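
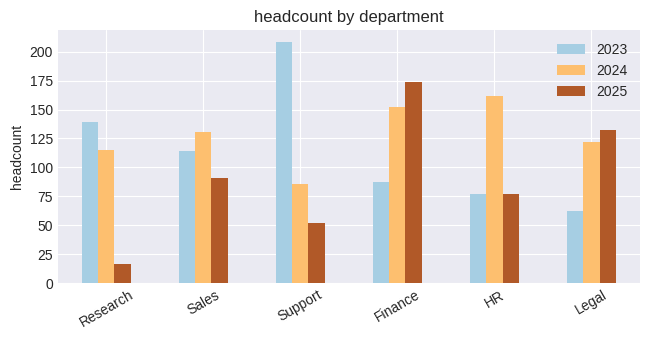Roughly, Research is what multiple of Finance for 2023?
≈ 1.75×

Research ≈ 140, Finance ≈ 80; 140/80 ≈ 1.75.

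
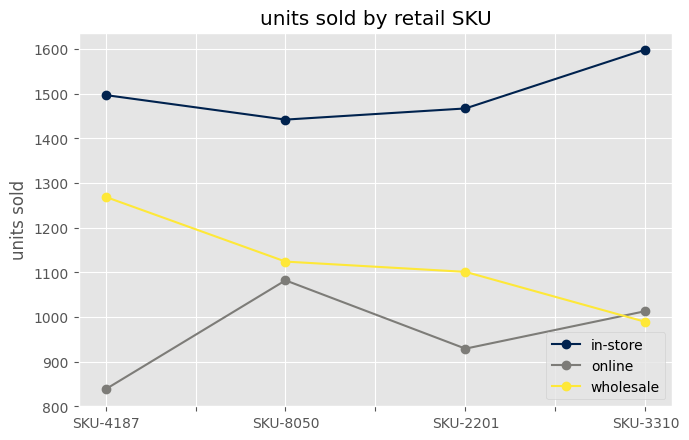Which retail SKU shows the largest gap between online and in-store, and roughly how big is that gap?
SKU-4187, ≈ 700

SKU-4187: online ≈ 800, in-store ≈ 1500 → gap ≈ 700. Next-largest (SKU-3310) is only ≈ 600.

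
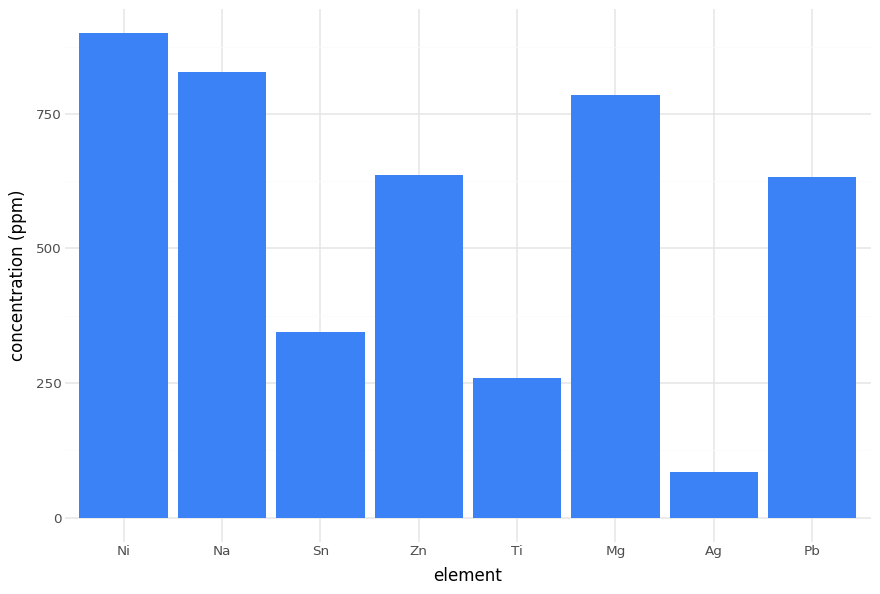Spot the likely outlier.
Ag

Ag ≈ 100; the rest sit between ≈ 300 and ≈ 900.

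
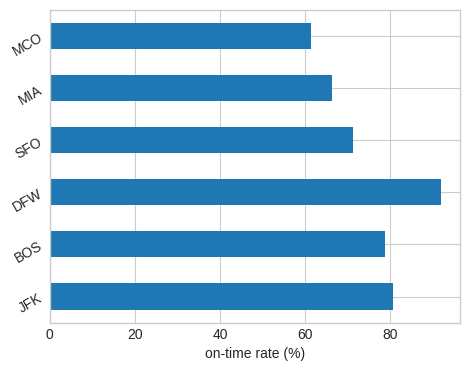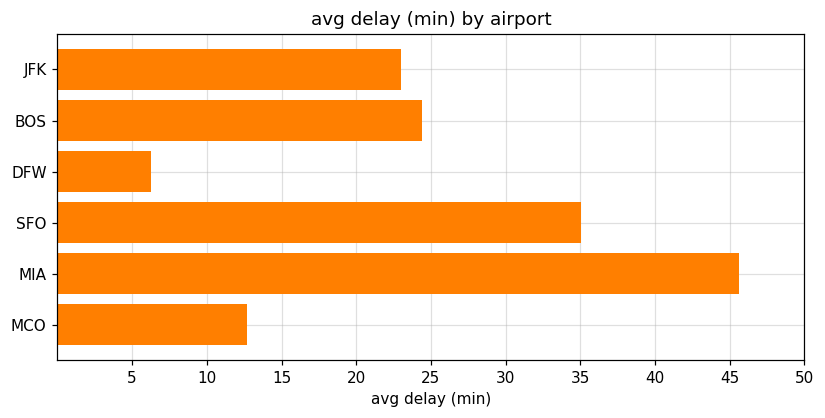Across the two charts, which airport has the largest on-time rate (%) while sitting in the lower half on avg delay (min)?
Chart 2 median avg delay (min) ≈ 25; below-median airports: JFK, DFW, MCO. Among those, DFW has the highest on-time rate (%) (≈ 90).

DFW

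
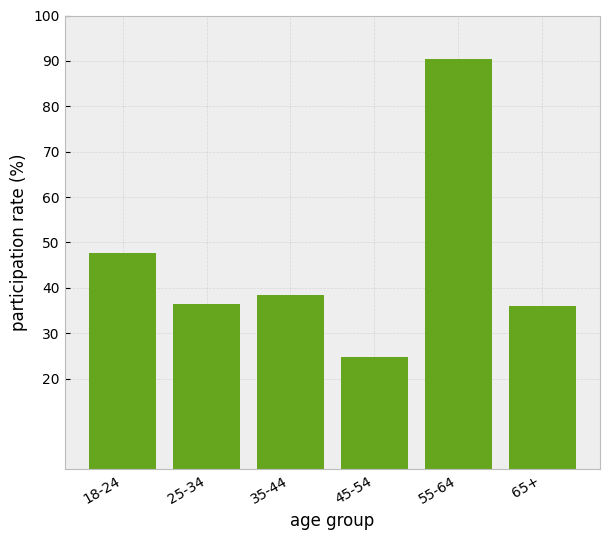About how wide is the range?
≈ 70

Max 55-64 ≈ 90, min 45-54 ≈ 20; range ≈ 70.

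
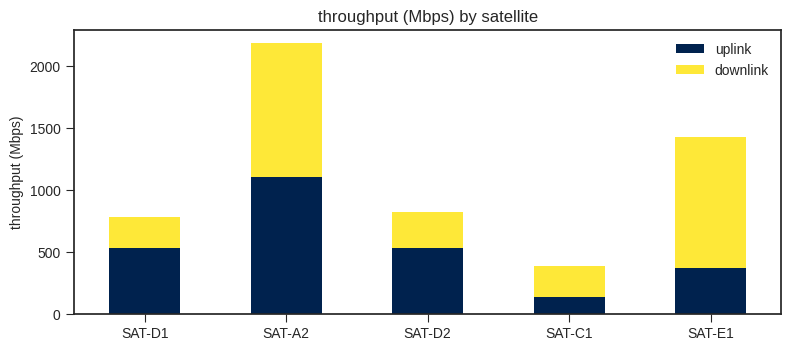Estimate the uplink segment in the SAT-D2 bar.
uplink top ≈ 600, bottom ≈ 0; segment ≈ 600.

≈ 600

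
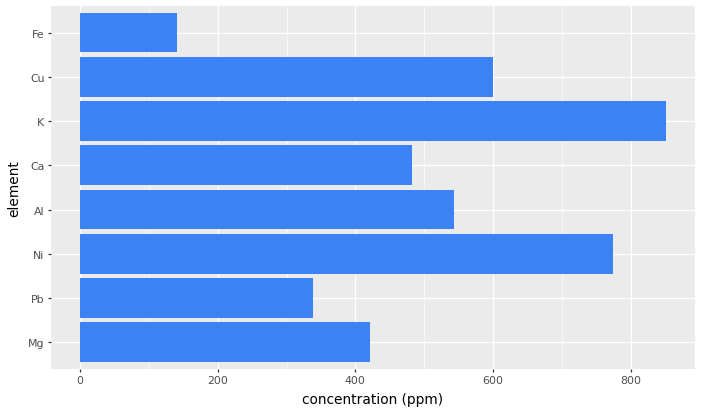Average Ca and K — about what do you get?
(500 + 900) / 2 ≈ 700.

≈ 700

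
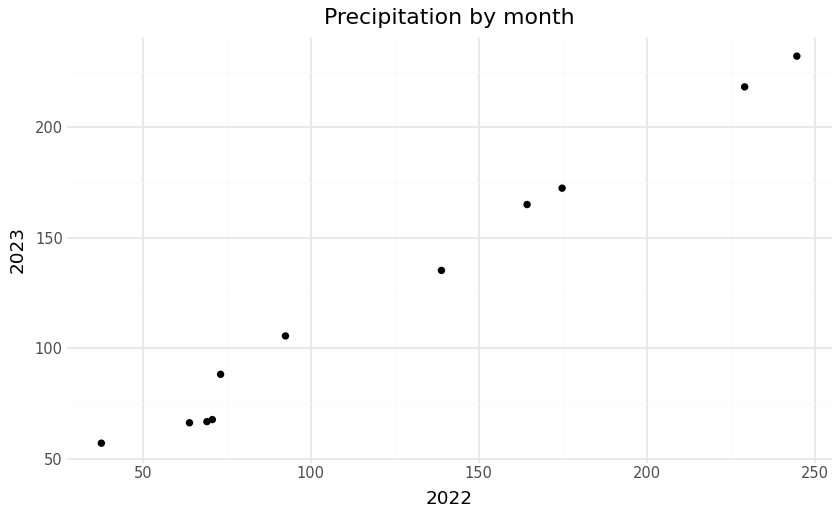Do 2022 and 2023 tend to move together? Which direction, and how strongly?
positive, strong

Points are positively correlated; strong (|r| ≈ 1.0).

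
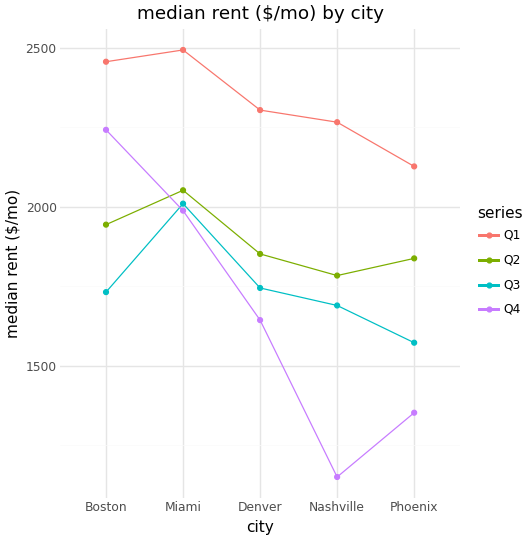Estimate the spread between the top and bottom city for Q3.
≈ 400

Max Miami ≈ 2000, min Phoenix ≈ 1600; range ≈ 400.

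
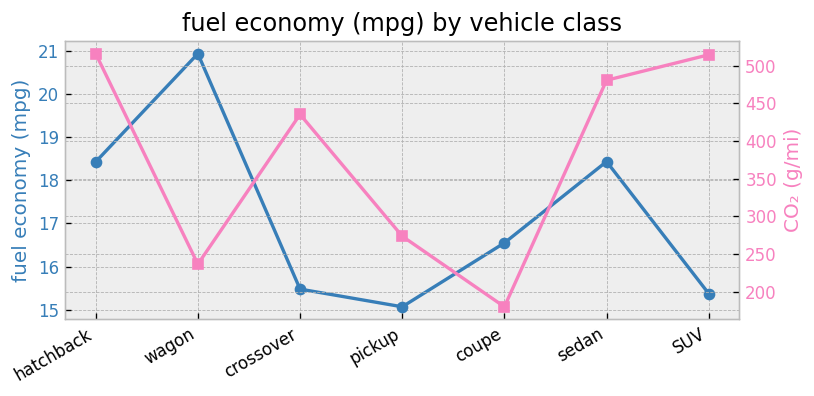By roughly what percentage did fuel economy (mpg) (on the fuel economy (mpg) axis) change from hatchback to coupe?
hatchback ≈ 18.5, coupe ≈ 16.5; (16.5 − 18.5) / 18.5 ≈ -10.8%.

≈ -10.8%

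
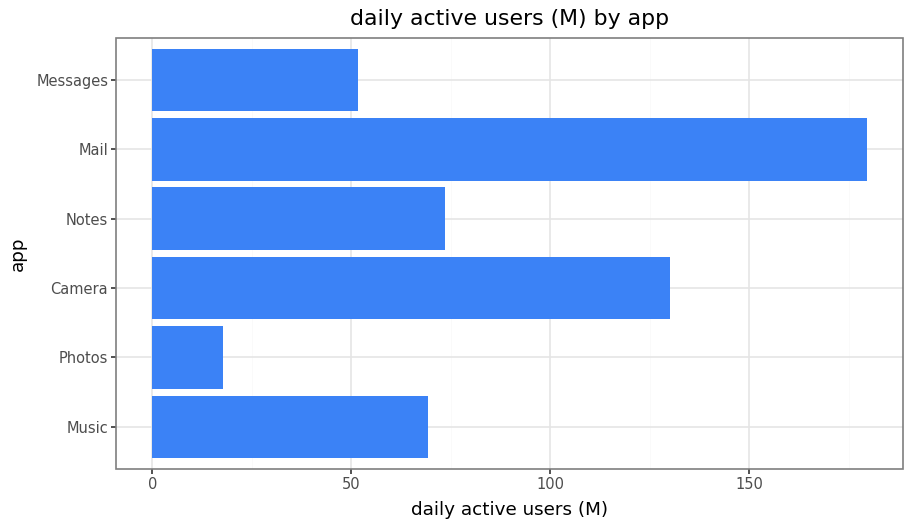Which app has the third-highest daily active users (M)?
Top 4: Mail ≈ 180, Camera ≈ 140, Notes ≈ 80, Music ≈ 60.

Notes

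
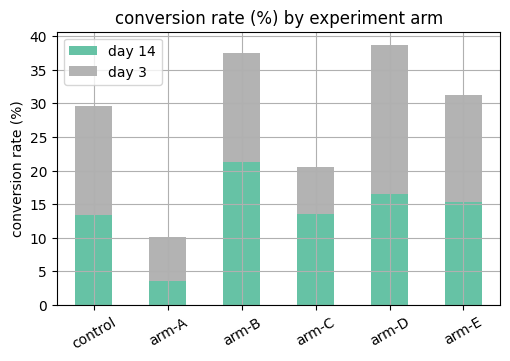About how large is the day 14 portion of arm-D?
day 14 top ≈ 15, bottom ≈ 0; segment ≈ 15.

≈ 15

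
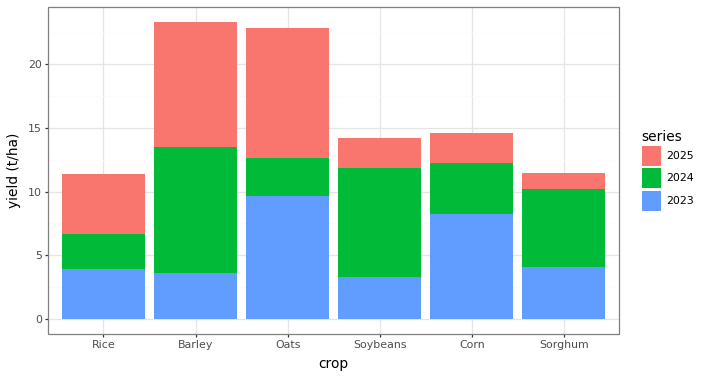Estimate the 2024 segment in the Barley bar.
≈ 10

2024 top ≈ 14, bottom ≈ 4; segment ≈ 10.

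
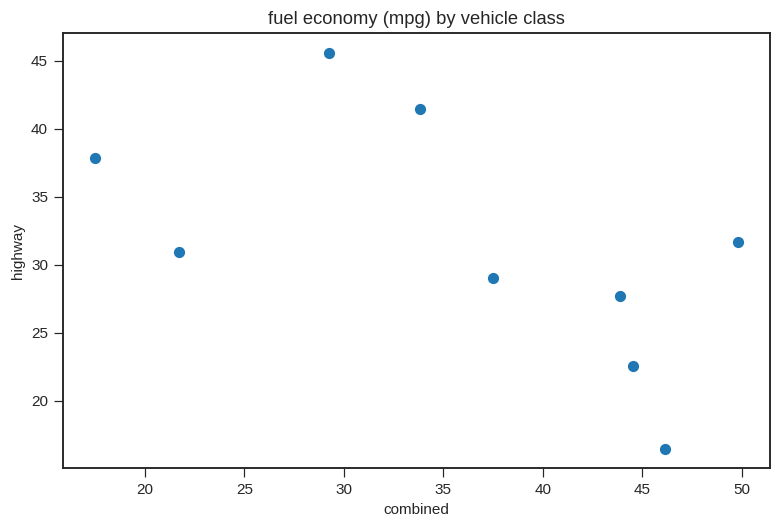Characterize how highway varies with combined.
negative, moderate

Points are negatively correlated; moderate (|r| ≈ 0.6).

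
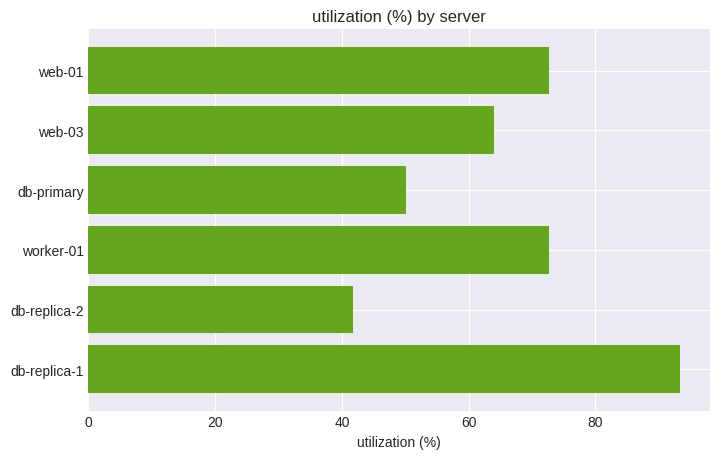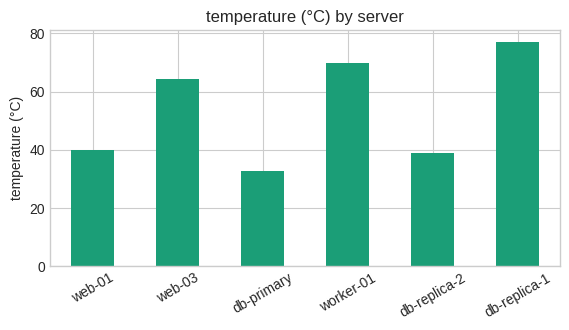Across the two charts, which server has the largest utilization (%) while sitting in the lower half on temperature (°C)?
web-01

Chart 2 median temperature (°C) ≈ 50; below-median servers: web-01, db-primary, db-replica-2. Among those, web-01 has the highest utilization (%) (≈ 70).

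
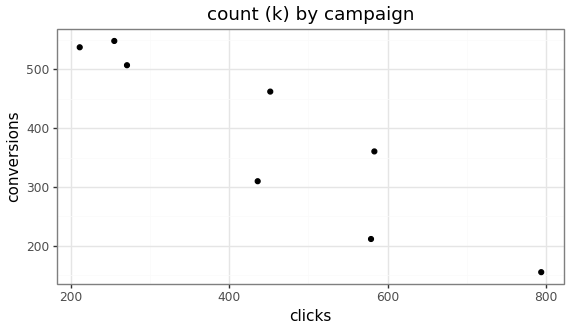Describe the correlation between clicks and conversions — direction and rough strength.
Points are negatively correlated; strong (|r| ≈ 0.9).

negative, strong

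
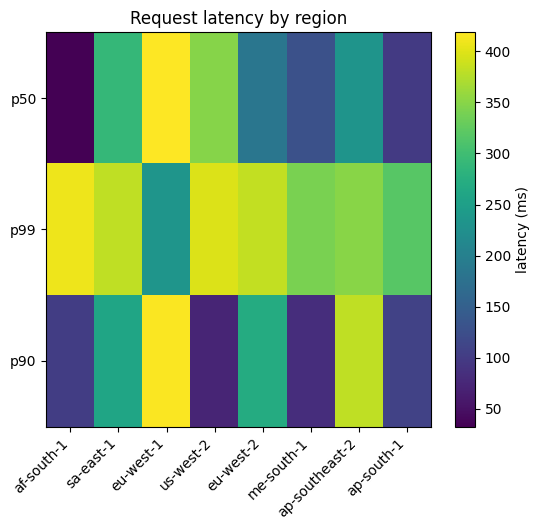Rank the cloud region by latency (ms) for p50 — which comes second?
us-west-2

Top 3 for p50: eu-west-1 ≈ 400, us-west-2 ≈ 350, sa-east-1 ≈ 300.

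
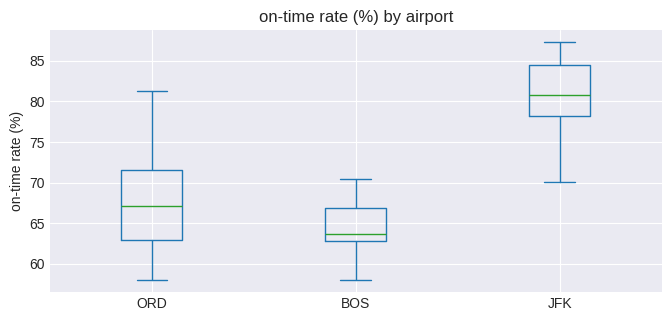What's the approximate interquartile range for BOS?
Q3 ≈ 66, Q1 ≈ 62; IQR ≈ 4.

≈ 4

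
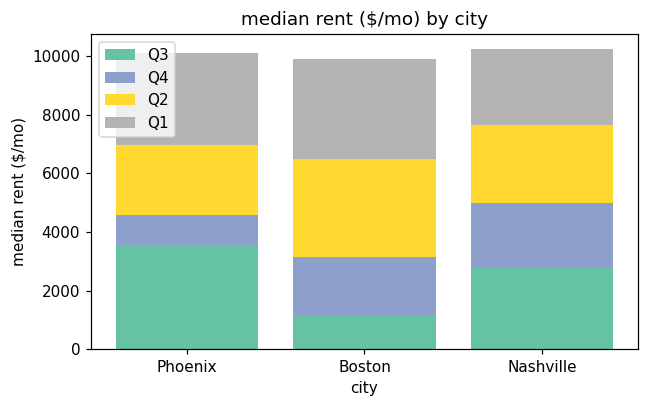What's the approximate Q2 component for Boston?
≈ 3000

Q2 top ≈ 6000, bottom ≈ 3000; segment ≈ 3000.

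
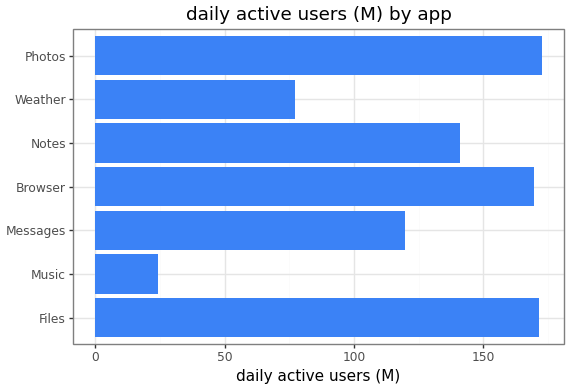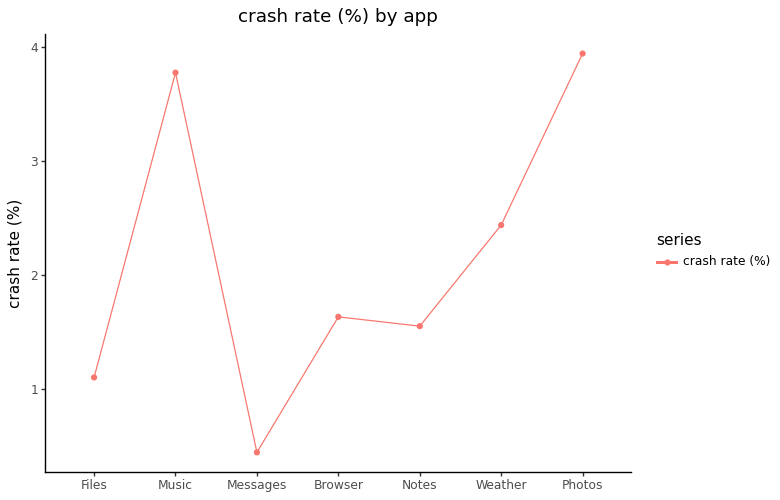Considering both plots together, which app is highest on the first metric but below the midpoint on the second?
Files

Chart 2 median crash rate (%) ≈ 1.5; below-median apps: Files, Messages, Notes. Among those, Files has the highest daily active users (M) (≈ 180).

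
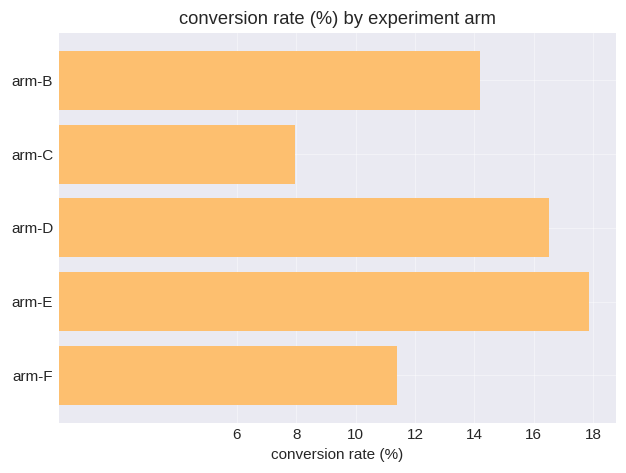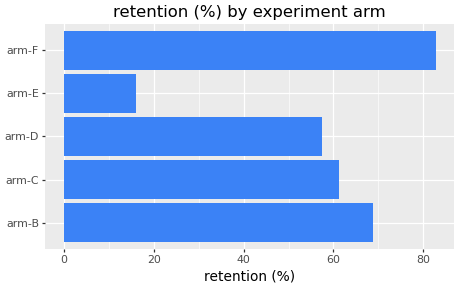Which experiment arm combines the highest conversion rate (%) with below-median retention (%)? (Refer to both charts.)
Chart 2 median retention (%) ≈ 60; below-median experiment arms: arm-D, arm-E. Among those, arm-E has the highest conversion rate (%) (≈ 18).

arm-E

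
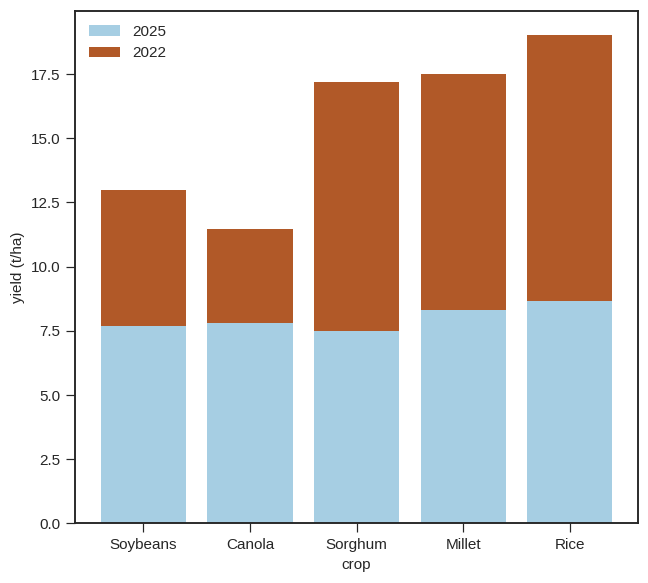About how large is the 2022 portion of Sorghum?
2022 top ≈ 18, bottom ≈ 8; segment ≈ 10.

≈ 10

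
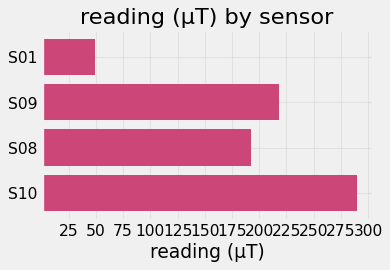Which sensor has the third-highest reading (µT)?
S08

Top 4: S10 ≈ 300, S09 ≈ 225, S08 ≈ 200, S01 ≈ 50.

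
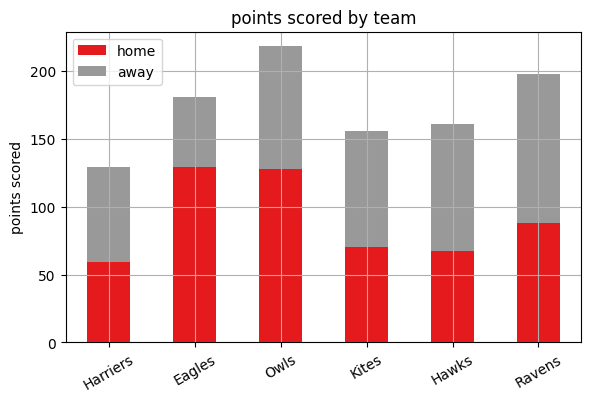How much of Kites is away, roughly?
away top ≈ 160, bottom ≈ 80; segment ≈ 80.

≈ 80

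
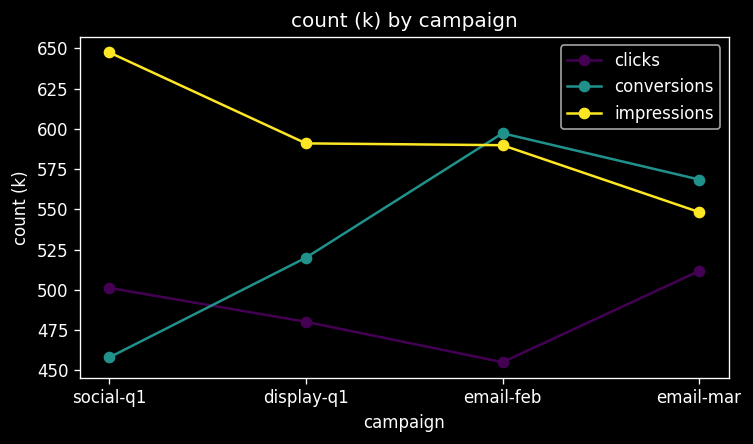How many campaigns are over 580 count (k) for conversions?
1

Above 580: email-feb.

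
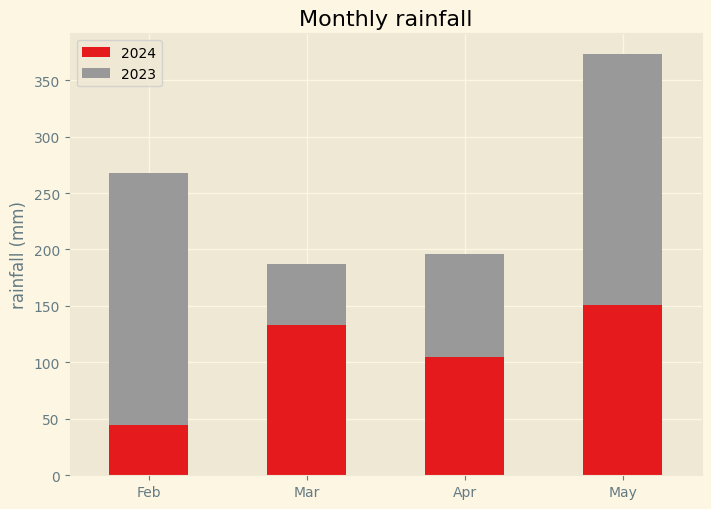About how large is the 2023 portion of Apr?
≈ 100

2023 top ≈ 200, bottom ≈ 100; segment ≈ 100.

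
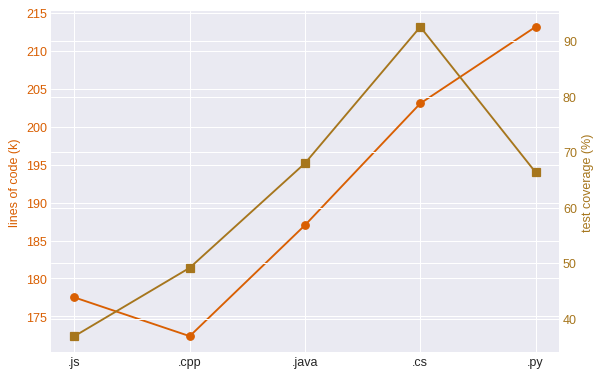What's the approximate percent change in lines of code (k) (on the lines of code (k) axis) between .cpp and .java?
.cpp ≈ 170, .java ≈ 185; (185 − 170) / 170 ≈ +8.8%.

≈ +8.8%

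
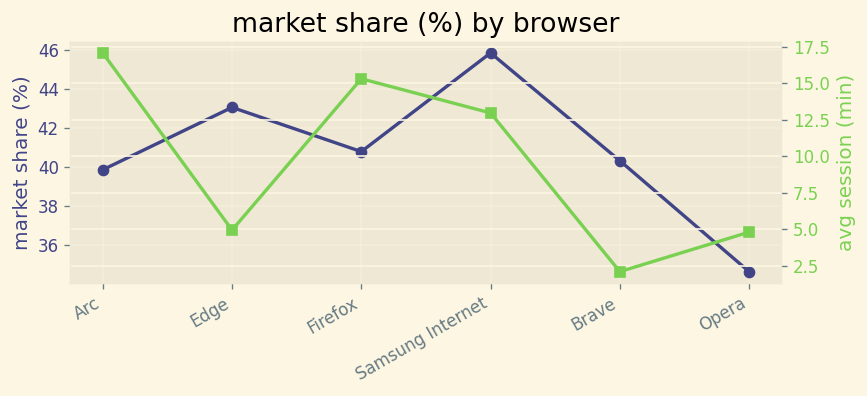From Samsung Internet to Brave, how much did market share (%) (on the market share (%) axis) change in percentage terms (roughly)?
Samsung Internet ≈ 46, Brave ≈ 40; (40 − 46) / 46 ≈ -13%.

≈ -13%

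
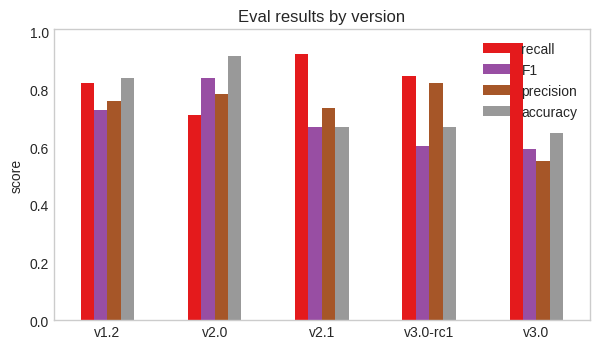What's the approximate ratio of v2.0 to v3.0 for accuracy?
v2.0 ≈ 0.9, v3.0 ≈ 0.6; 0.9/0.6 ≈ 1.5.

≈ 1.5×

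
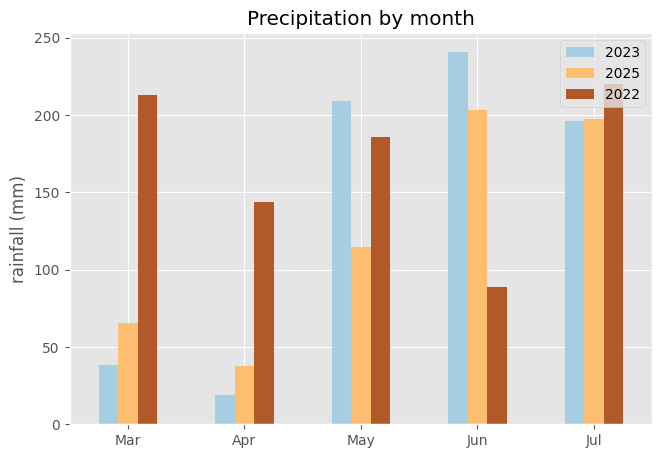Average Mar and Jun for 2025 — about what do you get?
(75 + 200) / 2 ≈ 138.

≈ 138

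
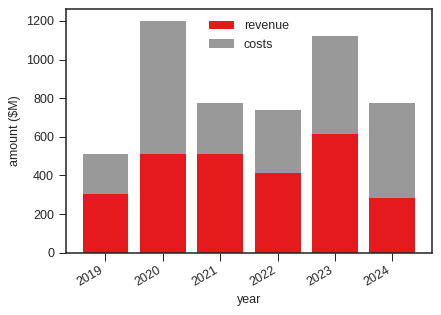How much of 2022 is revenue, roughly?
≈ 400

revenue top ≈ 400, bottom ≈ 0; segment ≈ 400.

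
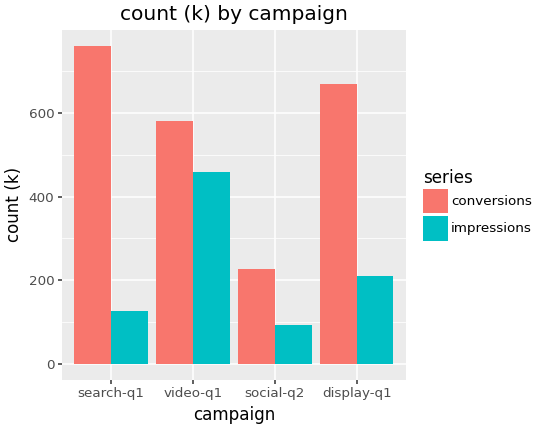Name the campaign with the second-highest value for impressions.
display-q1

Top 3 for impressions: video-q1 ≈ 500, display-q1 ≈ 200, search-q1 ≈ 100.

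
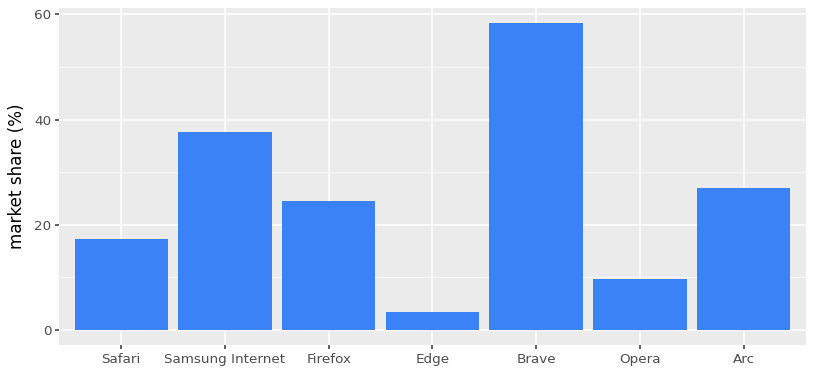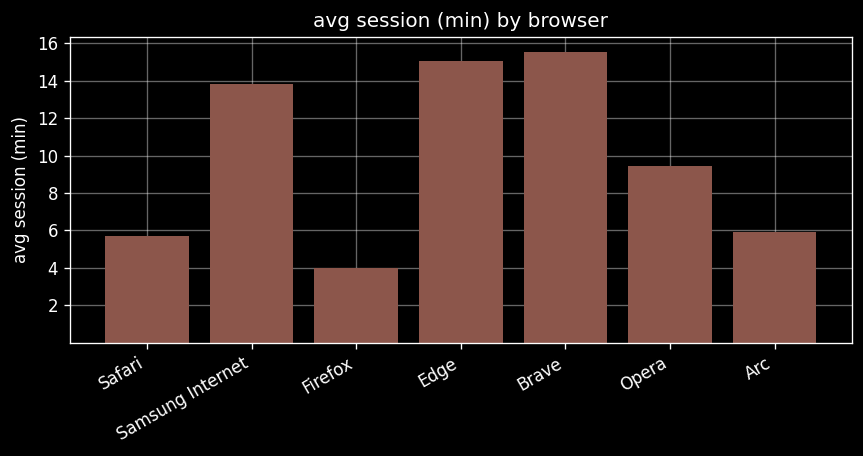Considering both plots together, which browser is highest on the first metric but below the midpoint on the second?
Chart 2 median avg session (min) ≈ 10; below-median browsers: Safari, Firefox, Arc. Among those, Arc has the highest market share (%) (≈ 30).

Arc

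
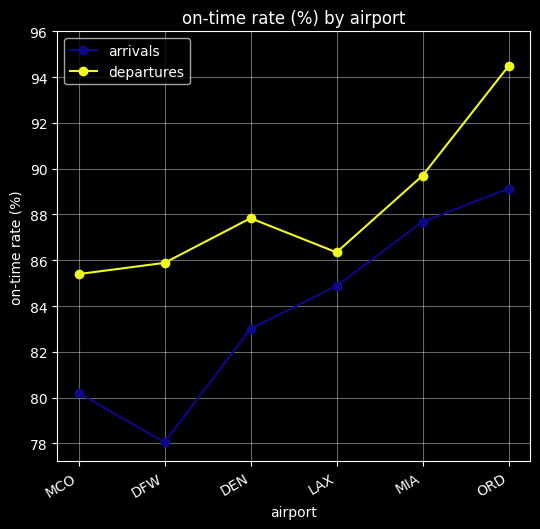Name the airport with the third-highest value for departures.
DEN

Top 4 for departures: ORD ≈ 94, MIA ≈ 90, DEN ≈ 88, LAX ≈ 86.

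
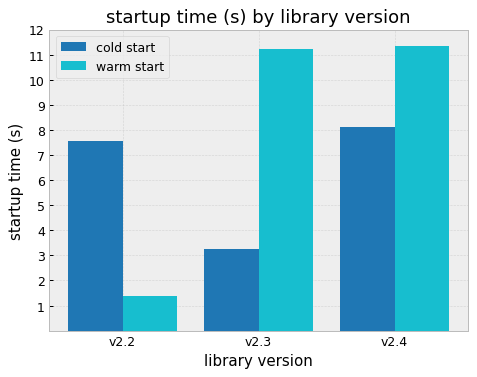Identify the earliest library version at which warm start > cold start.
v2.2: warm start ≈ 1 vs cold start ≈ 8 (not yet); v2.3: warm start ≈ 11 vs cold start ≈ 3 (first crossover).

v2.3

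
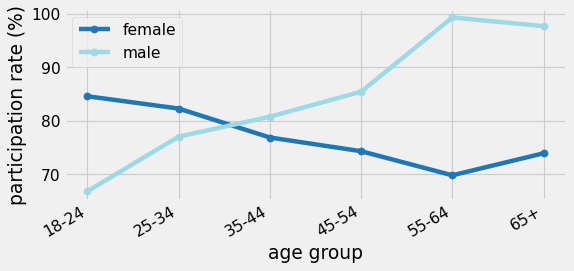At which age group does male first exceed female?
35-44

25-34: male ≈ 75 vs female ≈ 80 (not yet); 35-44: male ≈ 80 vs female ≈ 75 (first crossover).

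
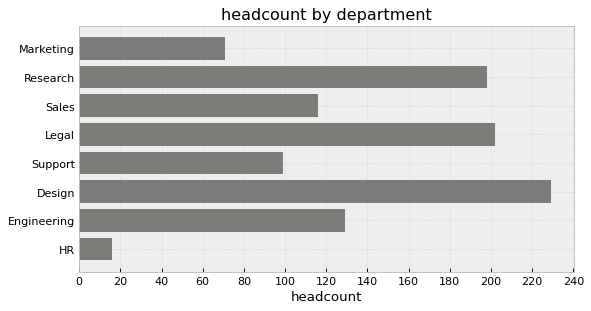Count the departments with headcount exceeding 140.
Above 140: Research, Legal, Design.

3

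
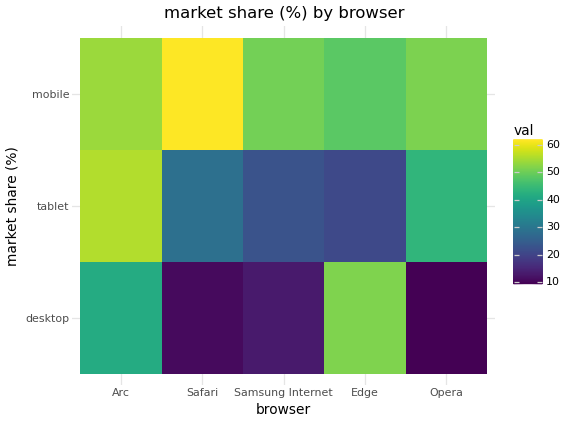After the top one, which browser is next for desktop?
Top 3 for desktop: Edge ≈ 50, Arc ≈ 40, Samsung Internet ≈ 15.

Arc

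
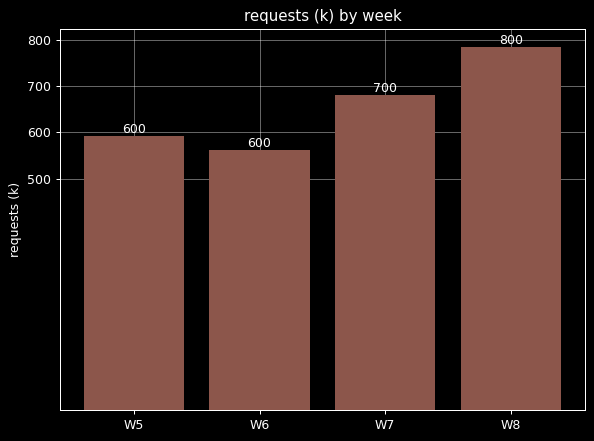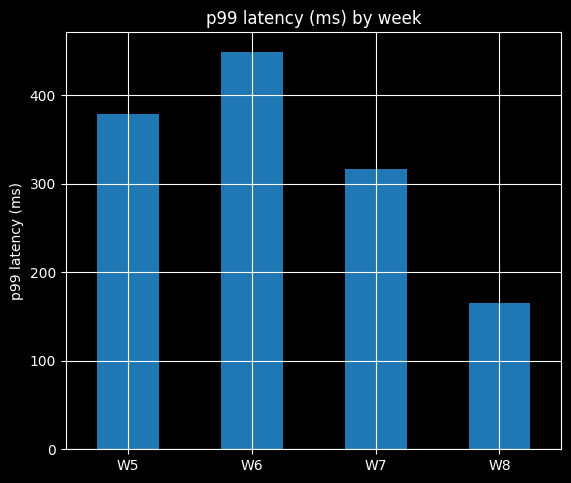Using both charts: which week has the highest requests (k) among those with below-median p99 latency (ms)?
Chart 2 median p99 latency (ms) ≈ 350; below-median weeks: W7, W8. Among those, W8 has the highest requests (k) (≈ 800).

W8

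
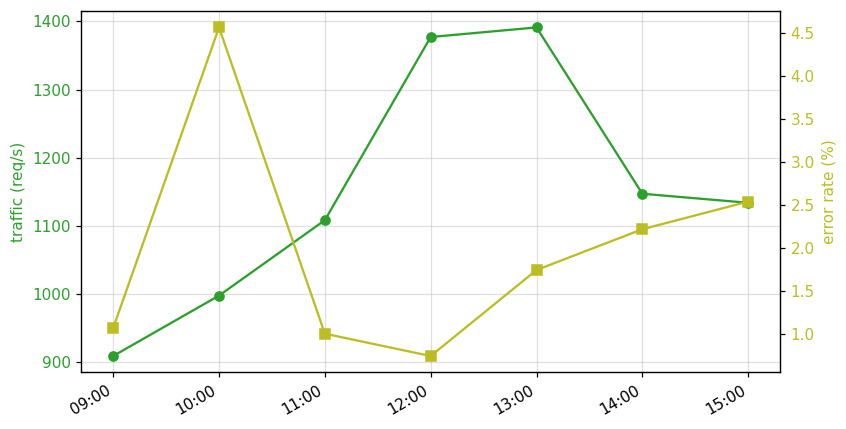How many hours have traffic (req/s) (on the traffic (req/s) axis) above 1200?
Above 1200: 12:00, 13:00.

2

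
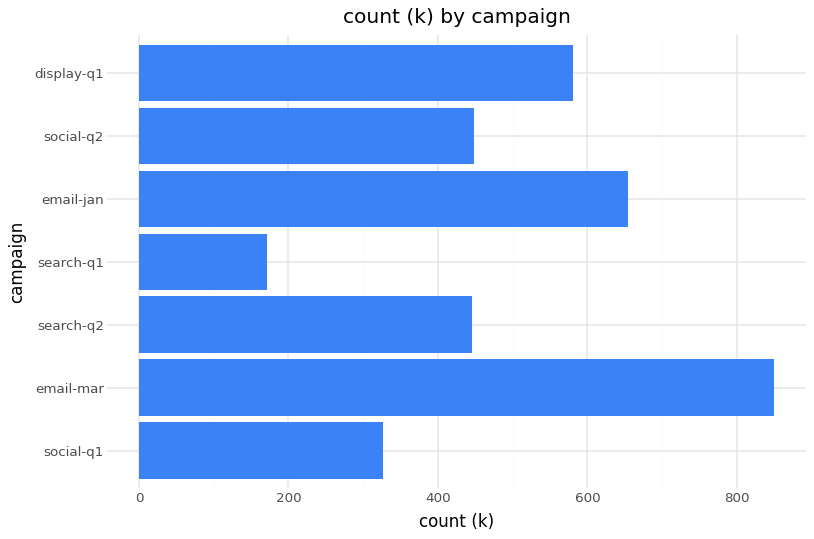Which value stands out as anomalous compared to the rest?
email-mar

email-mar ≈ 800; the rest sit between ≈ 200 and ≈ 700.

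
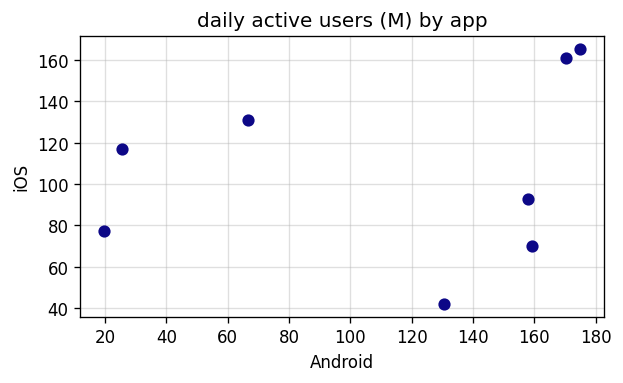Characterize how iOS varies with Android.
Points are roughly uncorrelated; weak (|r| ≈ 0.2).

no clear correlation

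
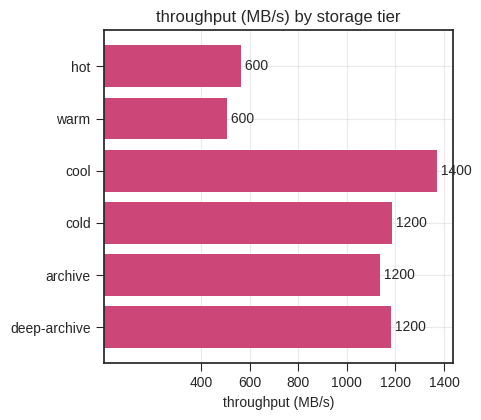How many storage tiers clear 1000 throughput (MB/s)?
4

Above 1000: cool, cold, archive, deep-archive.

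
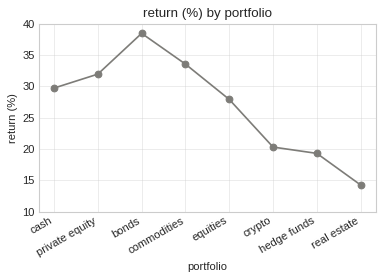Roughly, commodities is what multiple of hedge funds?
commodities ≈ 35, hedge funds ≈ 20; 35/20 ≈ 1.75.

≈ 1.75×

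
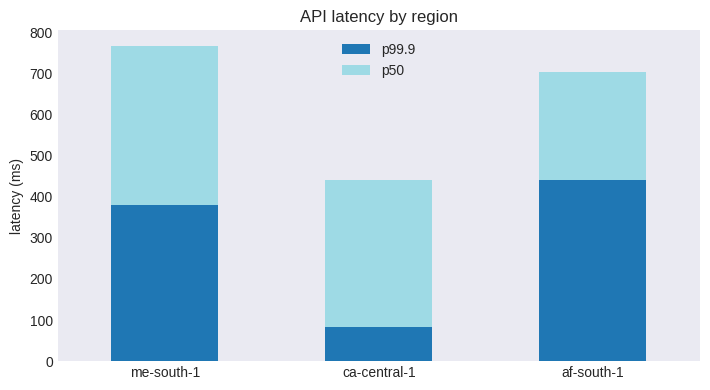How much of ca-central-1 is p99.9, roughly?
p99.9 top ≈ 100, bottom ≈ 0; segment ≈ 100.

≈ 100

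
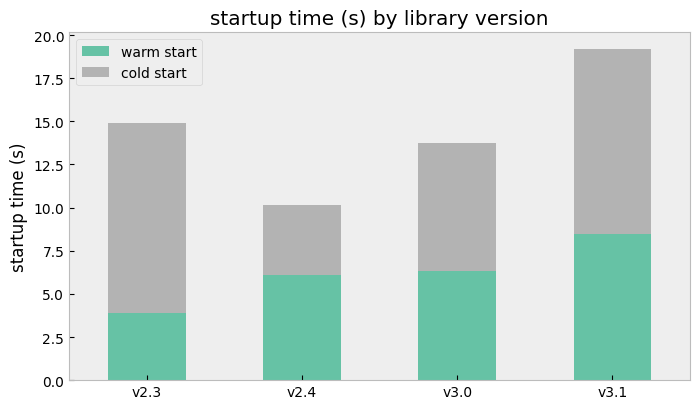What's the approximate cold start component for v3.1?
≈ 12

cold start top ≈ 20, bottom ≈ 8; segment ≈ 12.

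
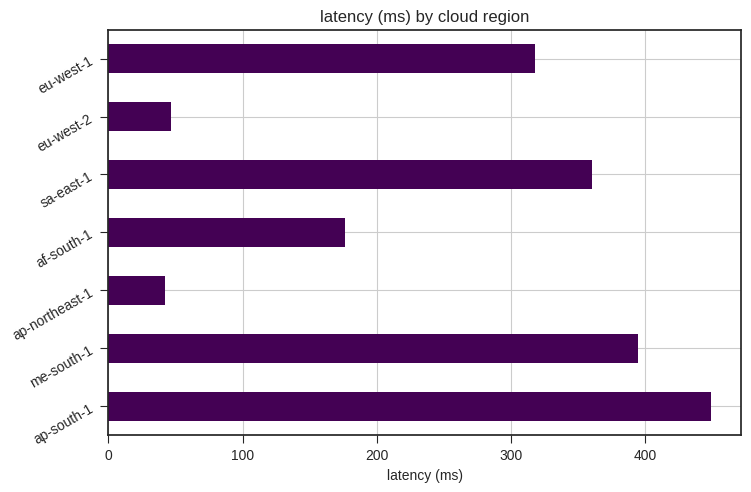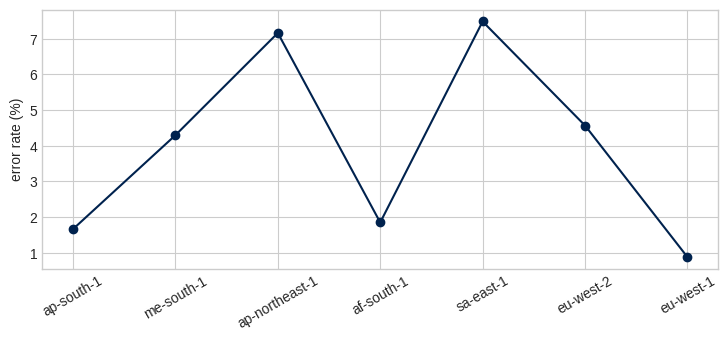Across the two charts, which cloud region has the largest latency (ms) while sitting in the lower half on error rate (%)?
ap-south-1

Chart 2 median error rate (%) ≈ 4; below-median cloud regions: ap-south-1, af-south-1, eu-west-1. Among those, ap-south-1 has the highest latency (ms) (≈ 450).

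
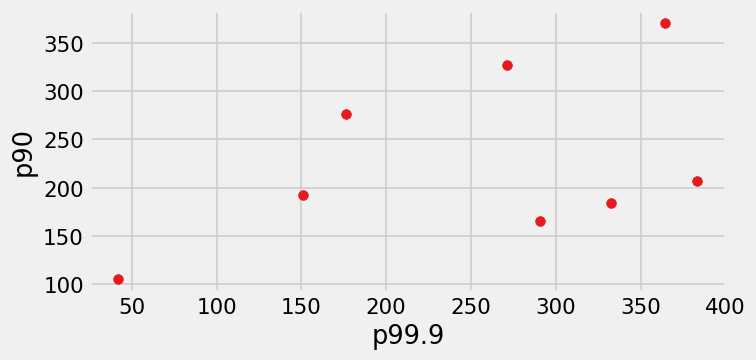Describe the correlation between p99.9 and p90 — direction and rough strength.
positive, moderate

Points are positively correlated; moderate (|r| ≈ 0.5).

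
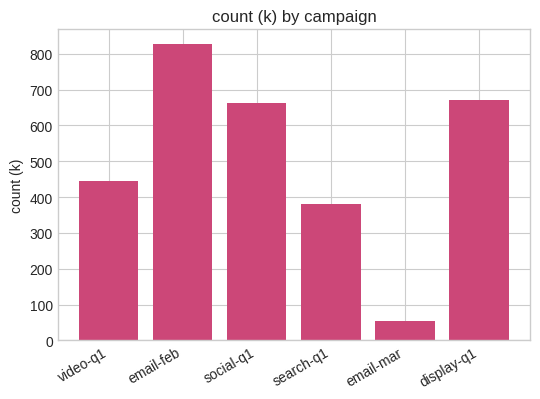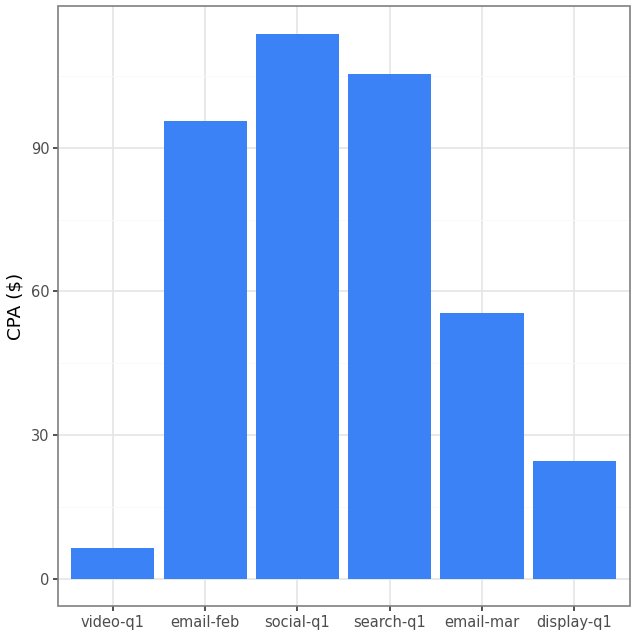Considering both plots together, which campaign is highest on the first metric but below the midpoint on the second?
display-q1

Chart 2 median CPA ($) ≈ 80; below-median campaigns: video-q1, email-mar, display-q1. Among those, display-q1 has the highest count (k) (≈ 700).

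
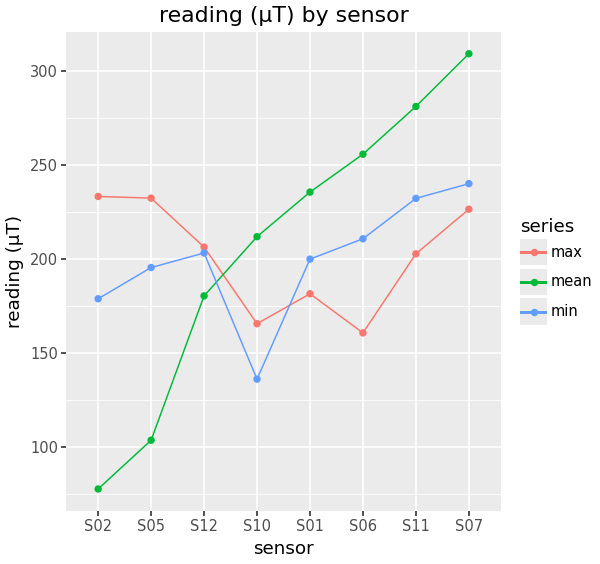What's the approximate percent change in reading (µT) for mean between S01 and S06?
S01 ≈ 240, S06 ≈ 260; (260 − 240) / 240 ≈ +8.3%.

≈ +8.3%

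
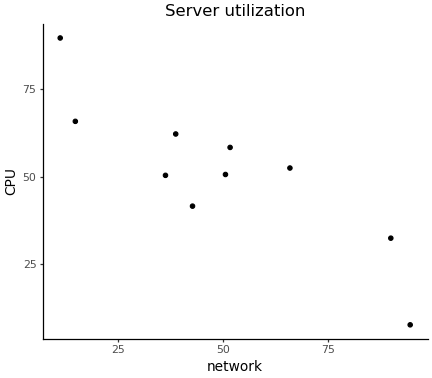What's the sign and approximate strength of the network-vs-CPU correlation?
Points are negatively correlated; strong (|r| ≈ 0.9).

negative, strong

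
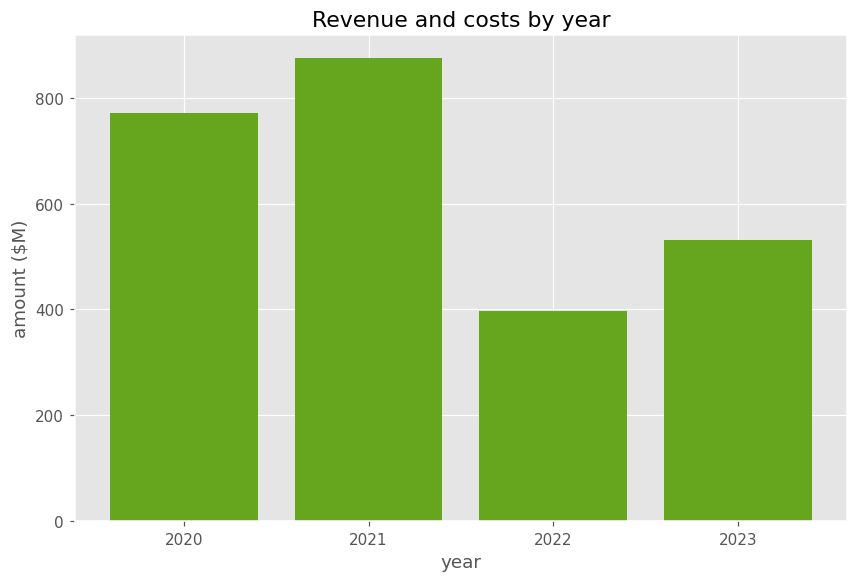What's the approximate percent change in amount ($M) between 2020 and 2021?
≈ +12.5%

2020 ≈ 800, 2021 ≈ 900; (900 − 800) / 800 ≈ +12.5%.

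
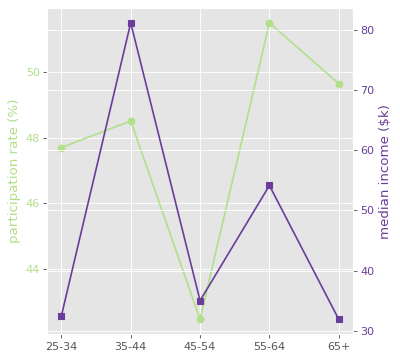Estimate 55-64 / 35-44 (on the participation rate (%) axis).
55-64 ≈ 51, 35-44 ≈ 49; 51/49 ≈ 1.04.

≈ 1.04×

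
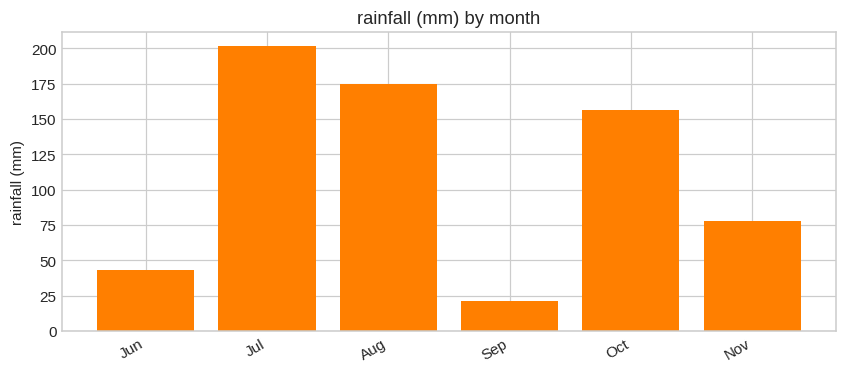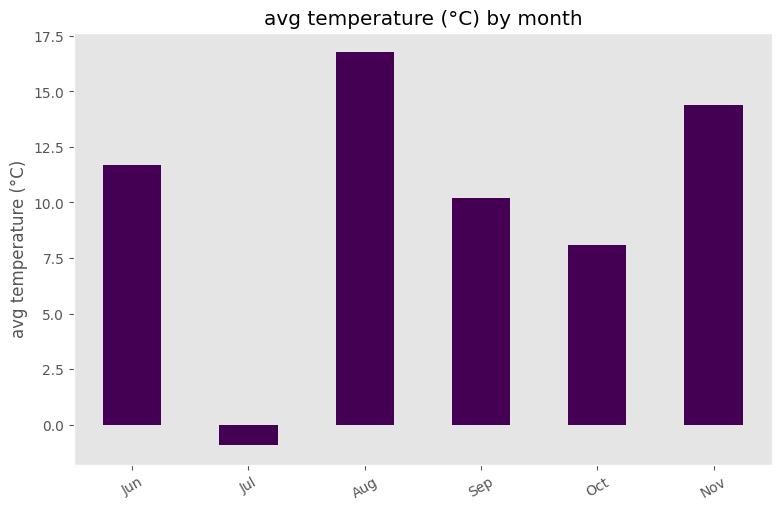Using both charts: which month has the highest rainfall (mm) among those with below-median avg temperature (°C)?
Chart 2 median avg temperature (°C) ≈ 10; below-median months: Jul, Sep, Oct. Among those, Jul has the highest rainfall (mm) (≈ 200).

Jul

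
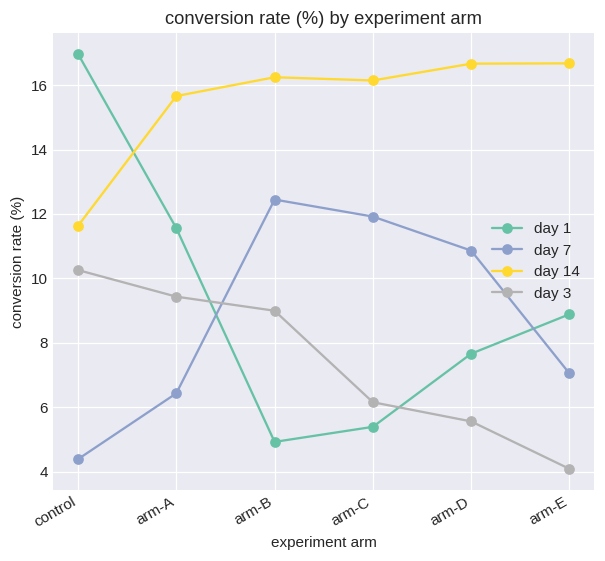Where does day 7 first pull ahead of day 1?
arm-B

arm-A: day 7 ≈ 6 vs day 1 ≈ 12 (not yet); arm-B: day 7 ≈ 12 vs day 1 ≈ 4 (first crossover).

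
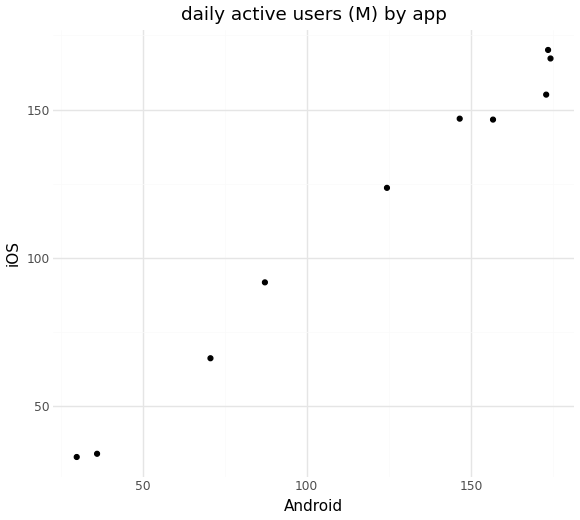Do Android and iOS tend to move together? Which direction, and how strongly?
positive, strong

Points are positively correlated; strong (|r| ≈ 1.0).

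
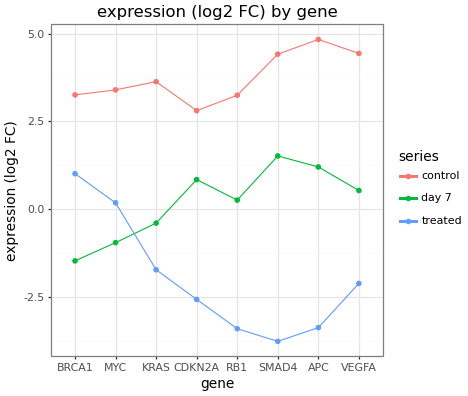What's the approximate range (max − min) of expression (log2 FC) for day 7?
≈ 3

Max SMAD4 ≈ 2, min BRCA1 ≈ -1; range ≈ 3.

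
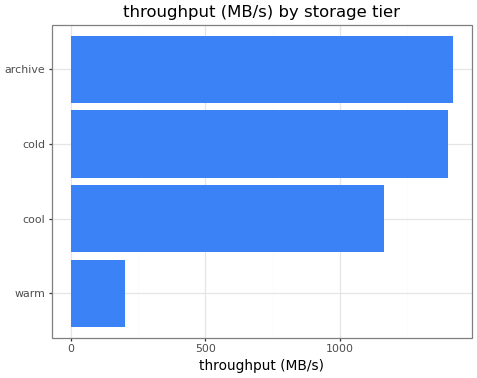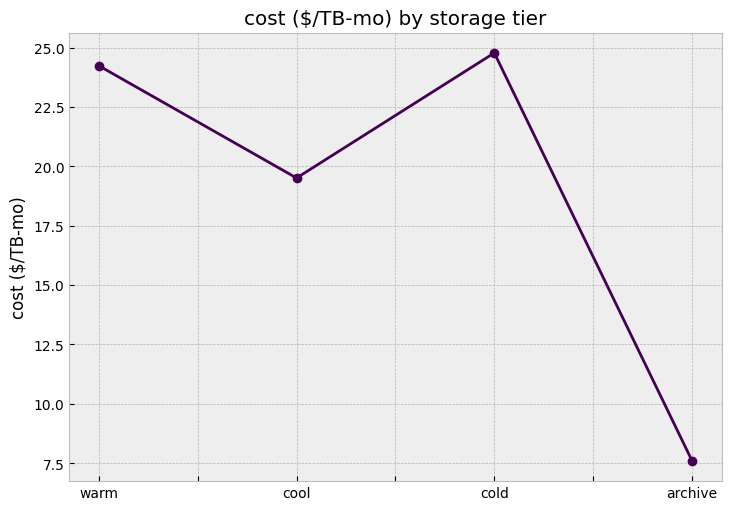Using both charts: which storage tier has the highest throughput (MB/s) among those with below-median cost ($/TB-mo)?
Chart 2 median cost ($/TB-mo) ≈ 20; below-median storage tiers: cool, archive. Among those, archive has the highest throughput (MB/s) (≈ 1400).

archive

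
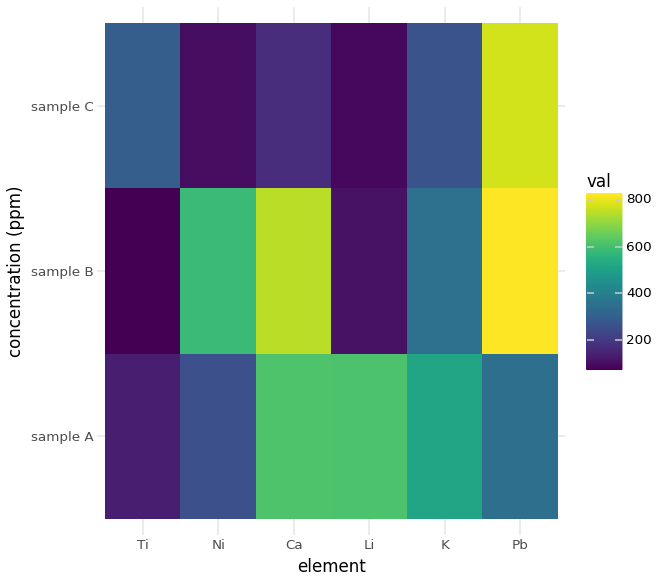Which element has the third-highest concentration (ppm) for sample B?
Top 4 for sample B: Pb ≈ 800, Ca ≈ 700, Ni ≈ 600, K ≈ 400.

Ni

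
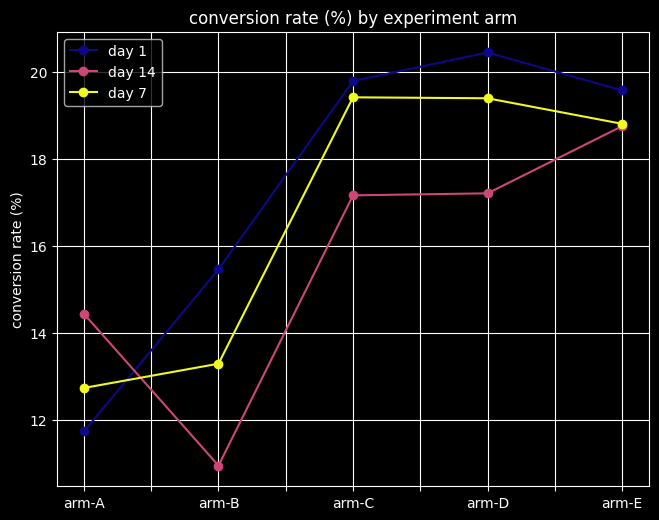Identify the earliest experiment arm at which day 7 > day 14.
arm-B

arm-A: day 7 ≈ 13 vs day 14 ≈ 14 (not yet); arm-B: day 7 ≈ 13 vs day 14 ≈ 11 (first crossover).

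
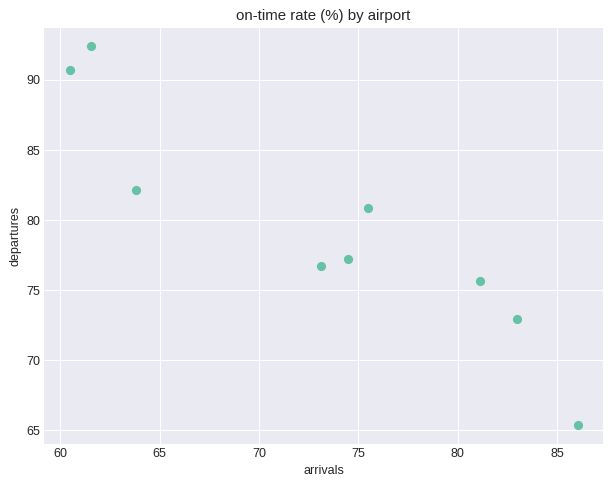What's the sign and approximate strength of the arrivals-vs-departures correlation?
Points are negatively correlated; strong (|r| ≈ 0.9).

negative, strong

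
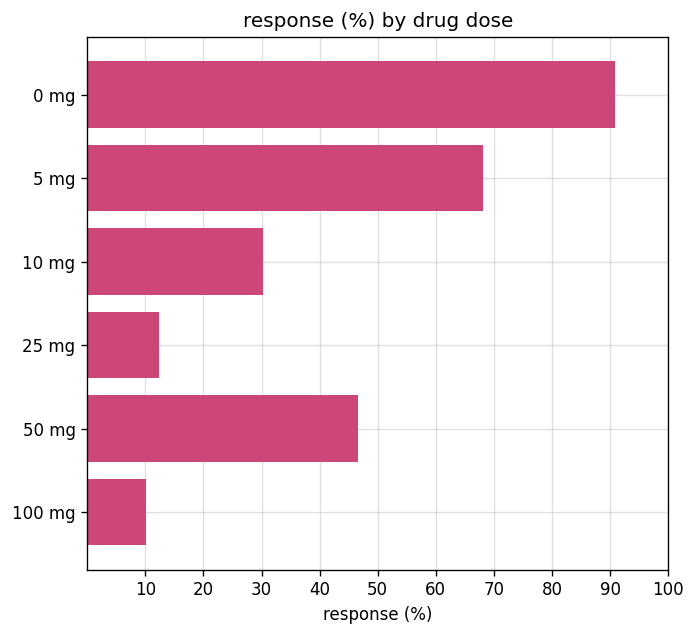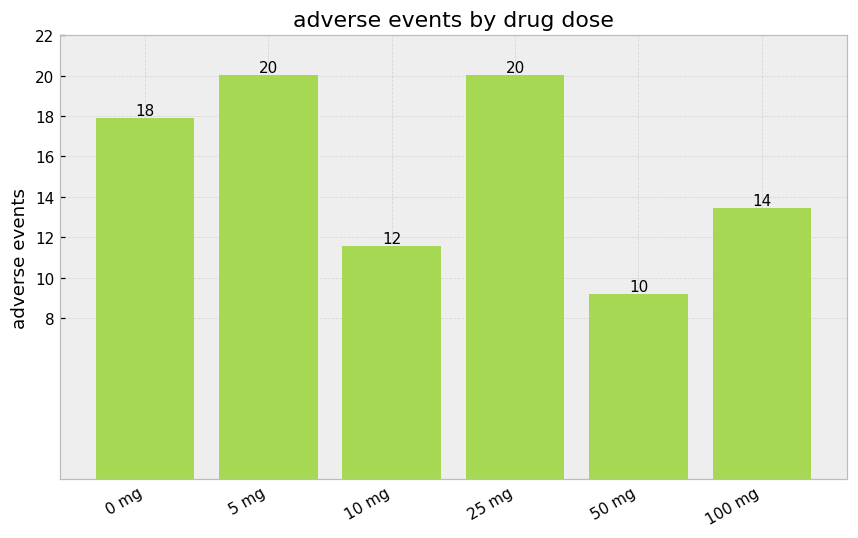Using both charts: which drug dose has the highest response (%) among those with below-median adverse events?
Chart 2 median adverse events ≈ 16; below-median drug doses: 10 mg, 50 mg, 100 mg. Among those, 50 mg has the highest response (%) (≈ 50).

50 mg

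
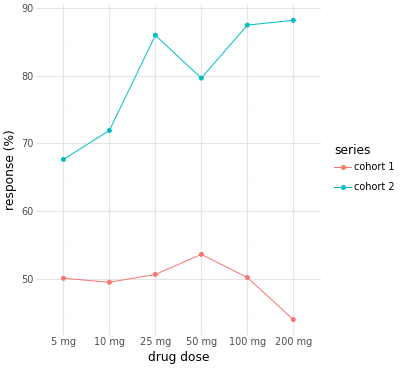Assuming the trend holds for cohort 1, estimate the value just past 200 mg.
Last three: 55, 50, 45 → slope ≈ -5/step → next ≈ 40.

≈ 40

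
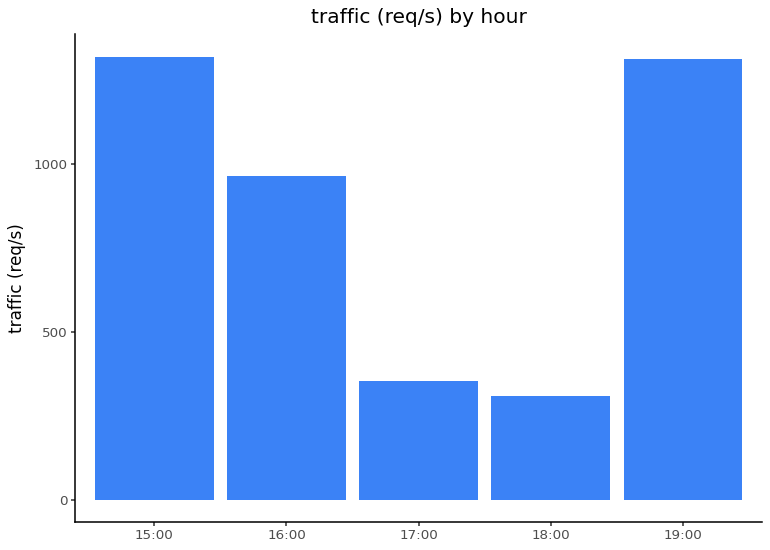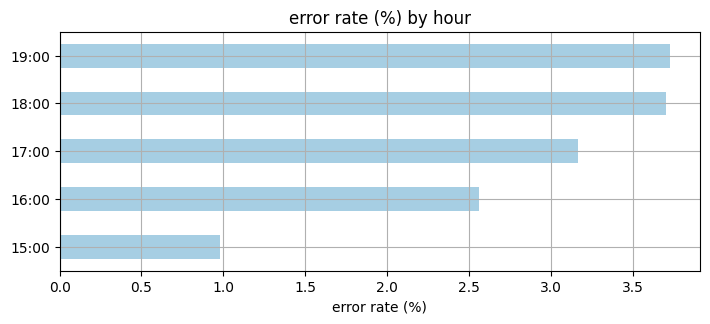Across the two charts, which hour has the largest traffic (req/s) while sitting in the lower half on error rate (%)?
15:00

Chart 2 median error rate (%) ≈ 3; below-median hours: 15:00, 16:00. Among those, 15:00 has the highest traffic (req/s) (≈ 1400).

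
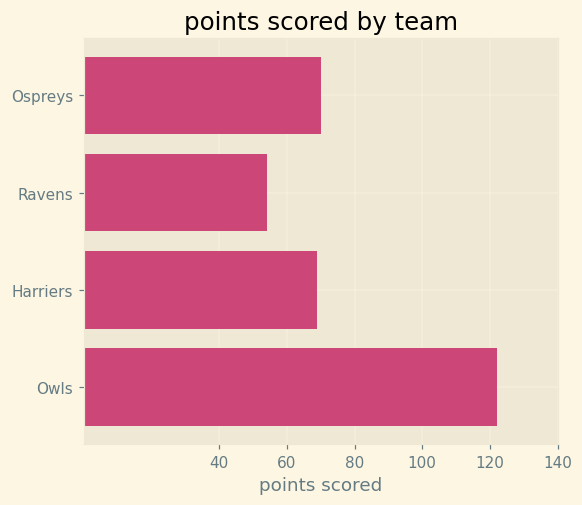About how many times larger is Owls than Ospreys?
≈ 1.5×

Owls ≈ 120, Ospreys ≈ 80; 120/80 ≈ 1.5.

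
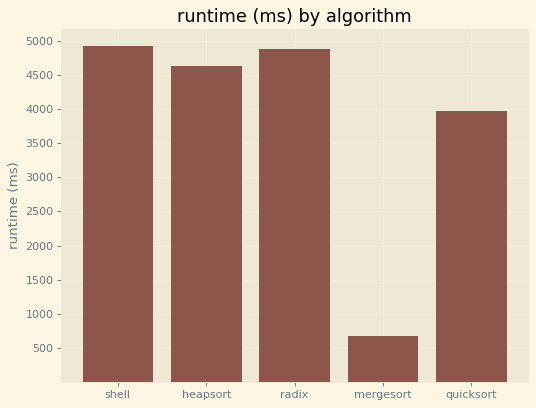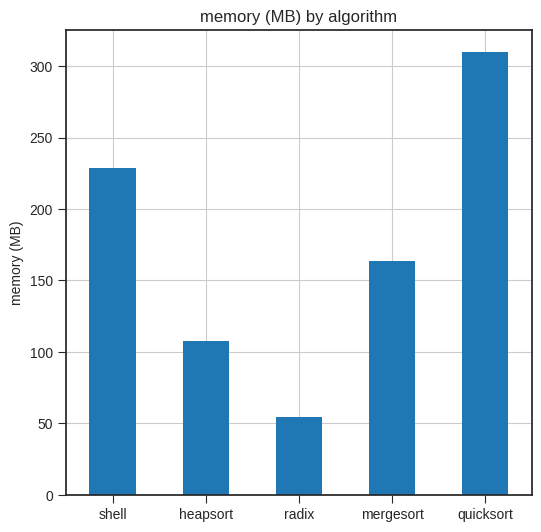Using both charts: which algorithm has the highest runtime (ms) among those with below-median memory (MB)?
radix

Chart 2 median memory (MB) ≈ 150; below-median algorithms: heapsort, radix. Among those, radix has the highest runtime (ms) (≈ 5000).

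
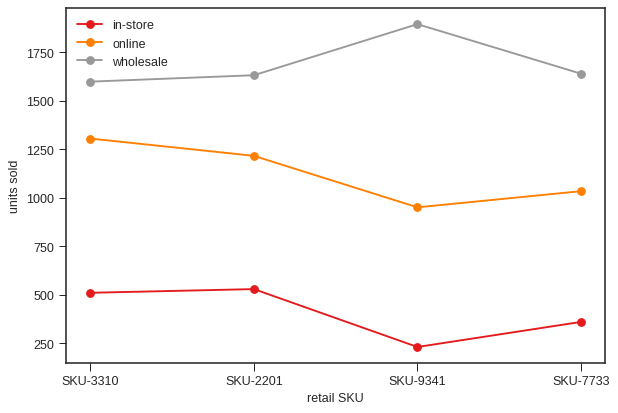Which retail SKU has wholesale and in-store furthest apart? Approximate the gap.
SKU-9341: wholesale ≈ 1800, in-store ≈ 200 → gap ≈ 1600. Next-largest (SKU-7733) is only ≈ 1200.

SKU-9341, ≈ 1600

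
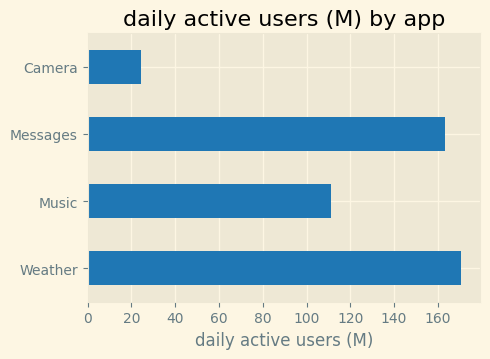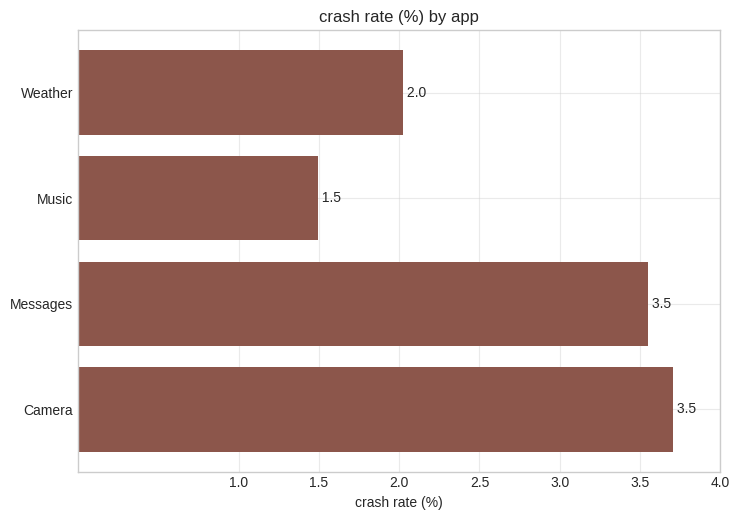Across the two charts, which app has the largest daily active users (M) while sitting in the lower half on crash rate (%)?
Chart 2 median crash rate (%) ≈ 3; below-median apps: Weather, Music. Among those, Weather has the highest daily active users (M) (≈ 180).

Weather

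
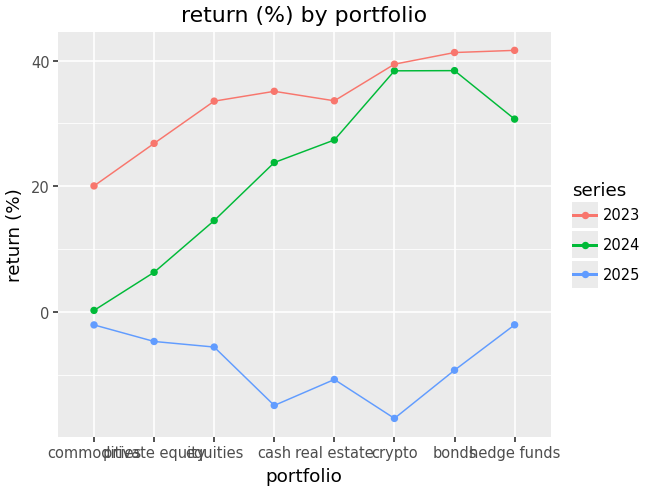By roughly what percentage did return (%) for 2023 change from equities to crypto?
≈ +14.3%

equities ≈ 35, crypto ≈ 40; (40 − 35) / 35 ≈ +14.3%.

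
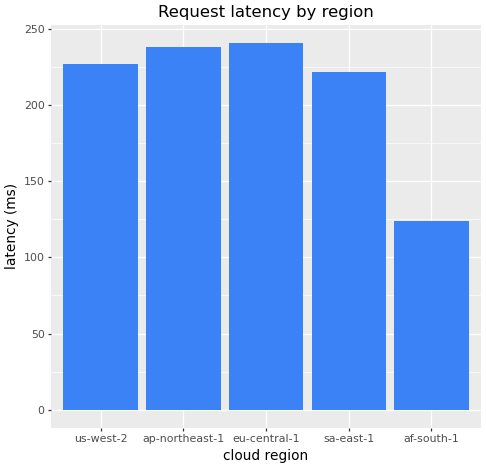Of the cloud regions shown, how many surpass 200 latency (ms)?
4

Above 200: us-west-2, ap-northeast-1, eu-central-1, sa-east-1.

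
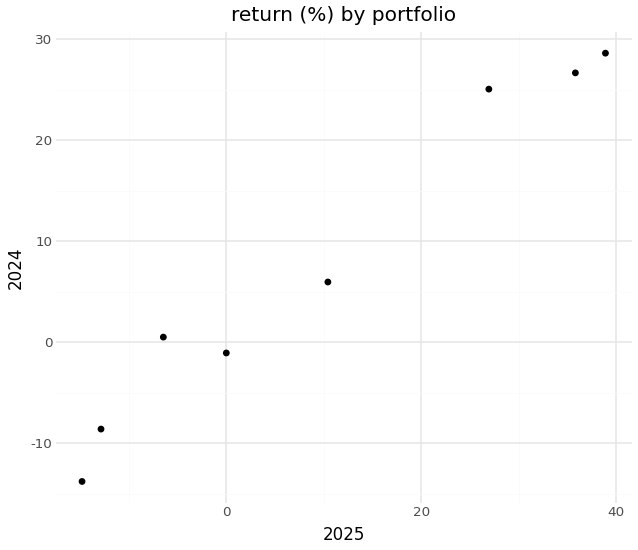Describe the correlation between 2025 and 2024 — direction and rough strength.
Points are positively correlated; strong (|r| ≈ 1.0).

positive, strong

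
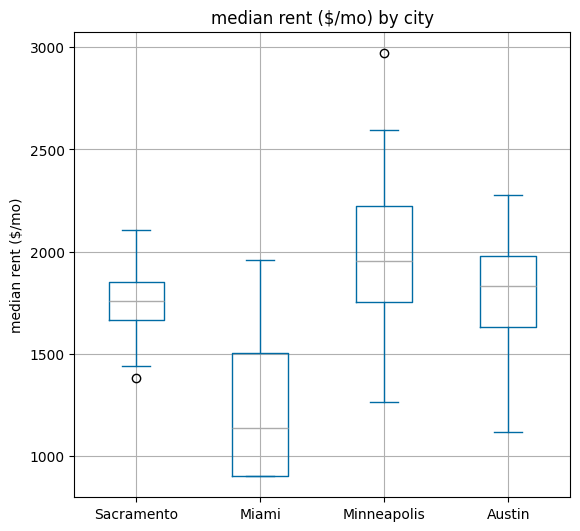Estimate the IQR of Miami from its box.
Q3 ≈ 1500, Q1 ≈ 900; IQR ≈ 600.

≈ 600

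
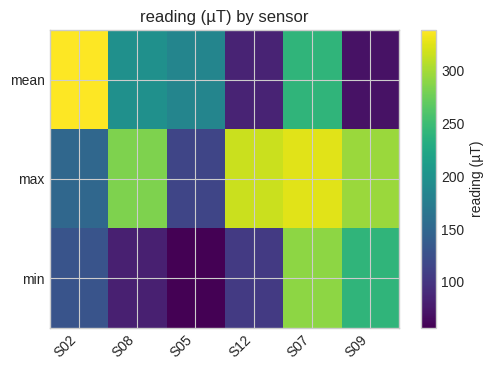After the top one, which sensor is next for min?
S09

Top 3 for min: S07 ≈ 300, S09 ≈ 250, S02 ≈ 125.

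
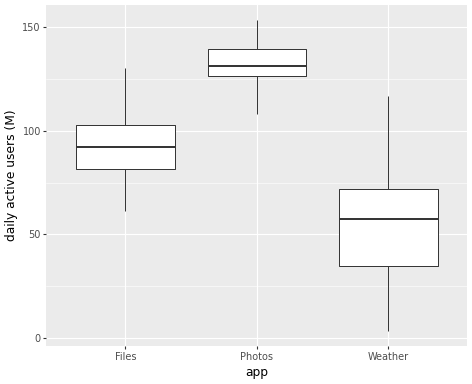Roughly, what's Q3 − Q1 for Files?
Q3 ≈ 100, Q1 ≈ 80; IQR ≈ 20.

≈ 20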